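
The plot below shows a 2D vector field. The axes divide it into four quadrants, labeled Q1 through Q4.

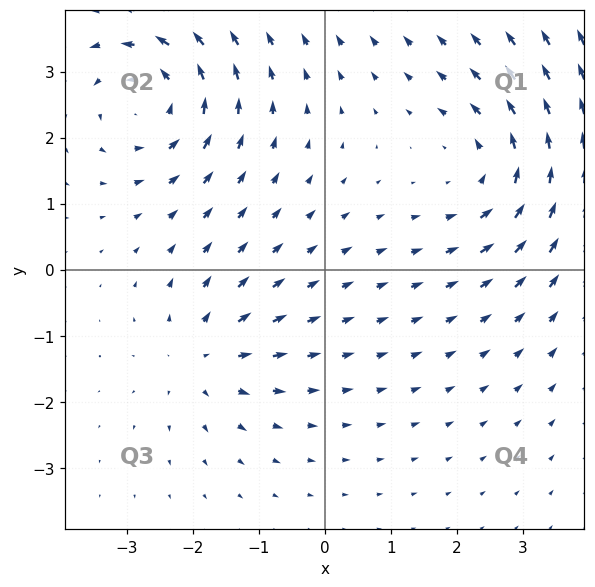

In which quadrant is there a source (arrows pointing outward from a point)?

Q3

The source sits at approximately (-1.8, -1.3), which lies in quadrant Q3. The divergence there is about +3, positive as expected for a source.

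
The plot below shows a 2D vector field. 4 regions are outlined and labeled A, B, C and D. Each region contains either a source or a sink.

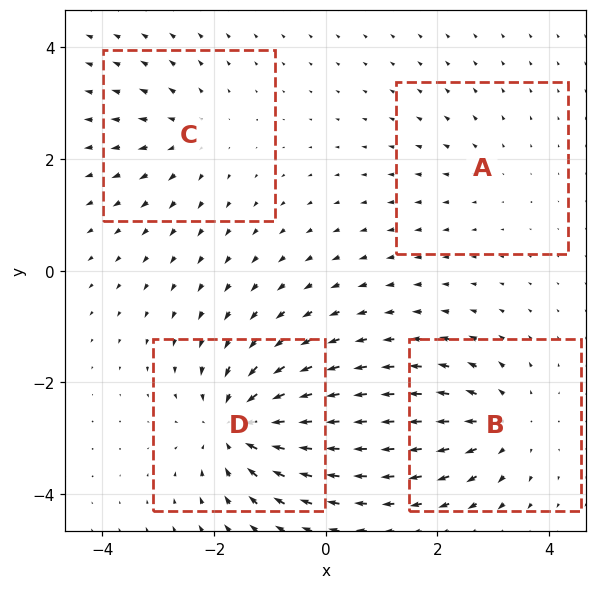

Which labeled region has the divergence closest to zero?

A

Divergence at each region's feature centre — A: about +2, B: about +5, C: about +3, D: about -7. Region A is closest to zero.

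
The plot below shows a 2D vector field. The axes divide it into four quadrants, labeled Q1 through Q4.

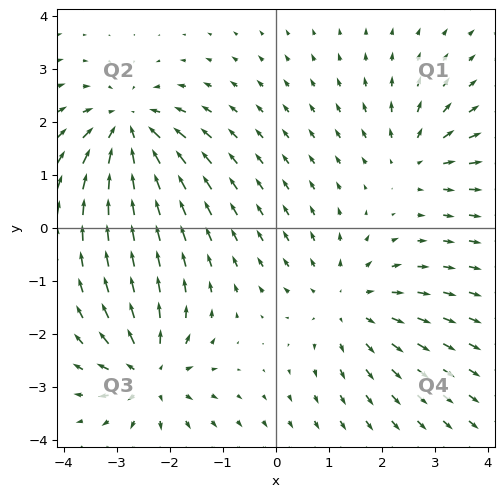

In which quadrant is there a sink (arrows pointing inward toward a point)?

Q2

The sink sits at approximately (-2.8, 1.9), which lies in quadrant Q2. The divergence there is about -5, negative as expected for a sink.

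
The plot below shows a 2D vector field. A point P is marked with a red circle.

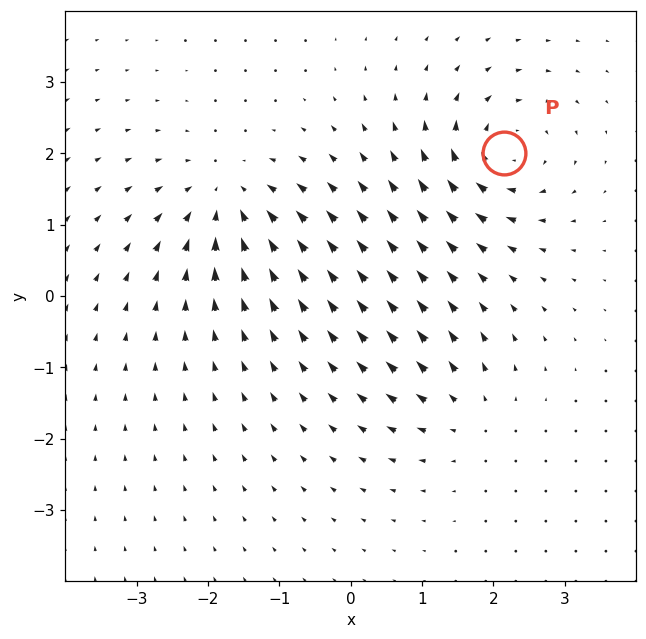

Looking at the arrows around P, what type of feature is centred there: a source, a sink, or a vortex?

vortex

At P (2.1, 2.0) the arrows circulate clockwise. Divergence ≈0, curl about -7 — near-zero divergence with nonzero curl is a vortex.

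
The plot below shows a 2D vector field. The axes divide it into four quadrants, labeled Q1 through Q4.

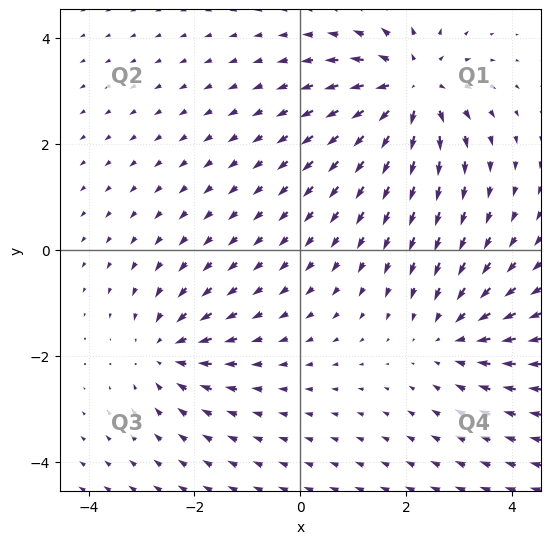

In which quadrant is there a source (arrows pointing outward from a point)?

Q1

The source sits at approximately (2.1, 3.1), which lies in quadrant Q1. The divergence there is about +5, positive as expected for a source.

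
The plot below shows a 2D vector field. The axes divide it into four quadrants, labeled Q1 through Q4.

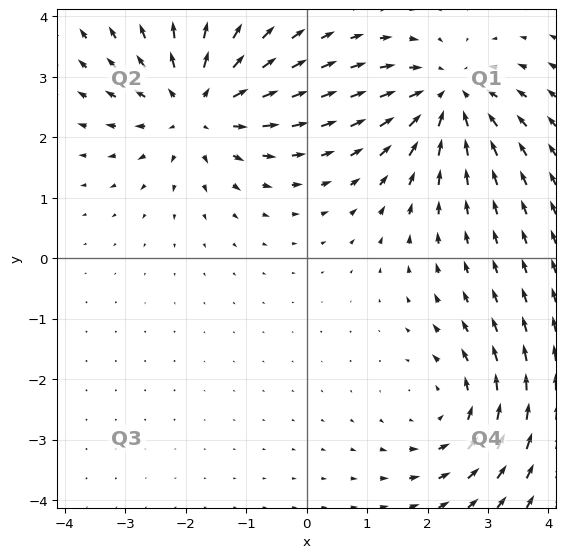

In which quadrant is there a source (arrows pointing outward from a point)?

The source sits at approximately (-1.8, 2.5), which lies in quadrant Q2. The divergence there is about +5, positive as expected for a source.

Q2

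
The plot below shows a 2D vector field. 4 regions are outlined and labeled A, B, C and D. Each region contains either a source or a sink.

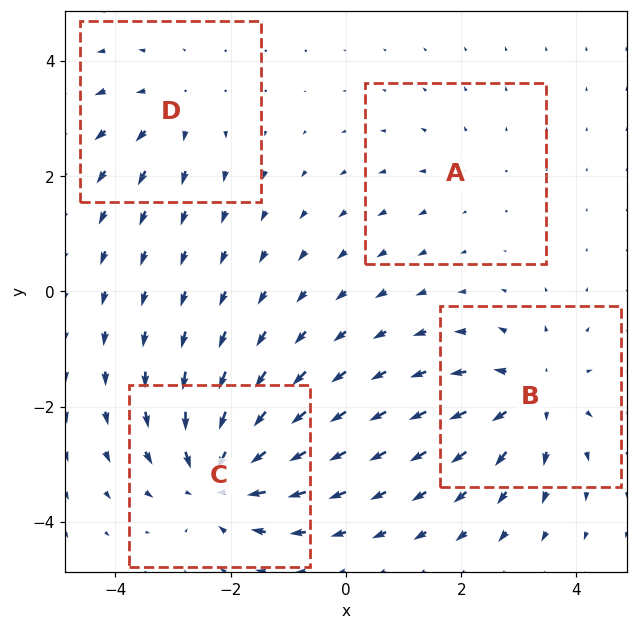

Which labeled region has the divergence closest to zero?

A

Divergence at each region's feature centre — A: about +2, B: about +5, C: about -7, D: about +3. Region A is closest to zero.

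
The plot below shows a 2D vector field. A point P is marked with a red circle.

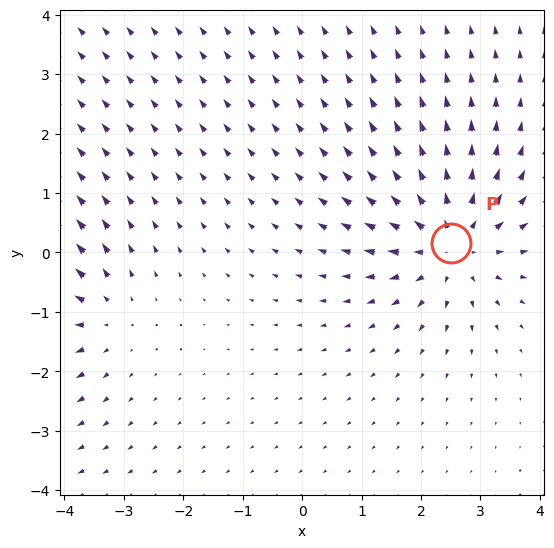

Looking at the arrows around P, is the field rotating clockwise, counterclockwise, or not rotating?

not rotating

Near P at (2.5, 0.2) the arrows show no circulation. The curl there is ≈0.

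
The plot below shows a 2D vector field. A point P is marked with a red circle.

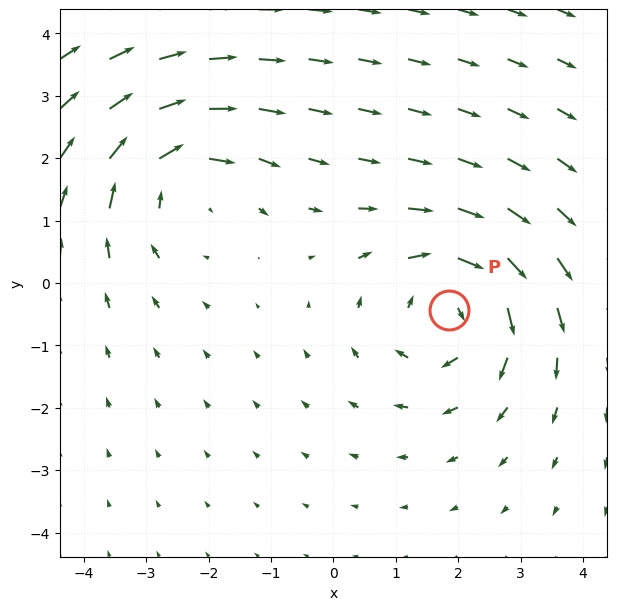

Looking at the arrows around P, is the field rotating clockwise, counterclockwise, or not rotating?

Near P at (1.8, -0.4) the arrows circulate clockwise. The curl (z-component) there is about -4; negative curl means clockwise rotation.

clockwise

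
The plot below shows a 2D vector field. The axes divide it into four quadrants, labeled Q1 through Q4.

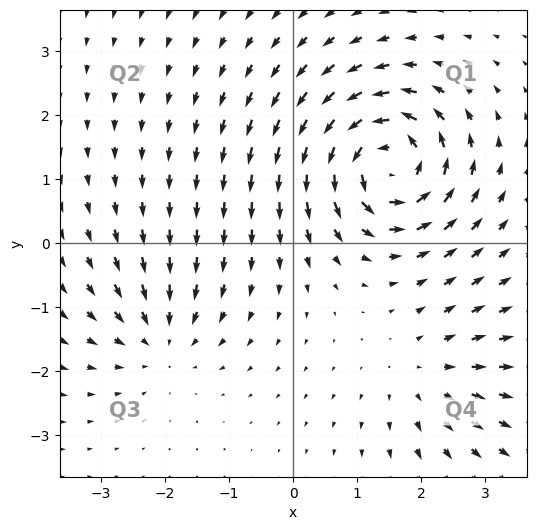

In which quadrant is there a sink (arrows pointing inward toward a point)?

Q3

The sink sits at approximately (-2.1, -1.5), which lies in quadrant Q3. The divergence there is about -3, negative as expected for a sink.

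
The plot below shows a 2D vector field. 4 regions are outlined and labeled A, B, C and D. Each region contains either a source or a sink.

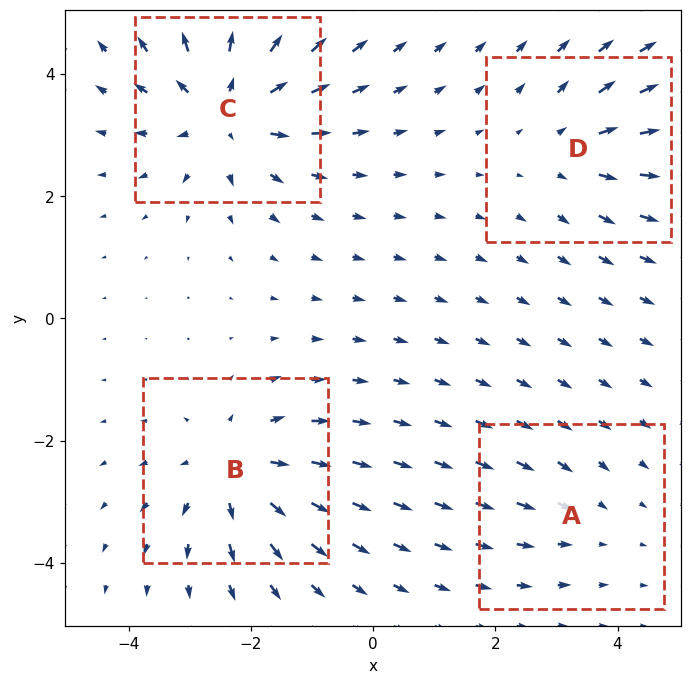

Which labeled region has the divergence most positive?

C

Divergence at each region's feature centre — A: about -2, B: about +5, C: about +6, D: about +3. Region C is most positive.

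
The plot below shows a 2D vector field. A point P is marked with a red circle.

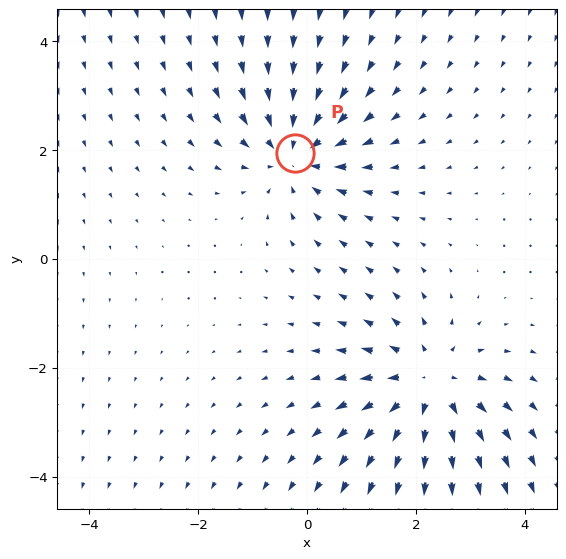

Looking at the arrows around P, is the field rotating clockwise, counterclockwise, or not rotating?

Near P at (-0.2, 1.9) the arrows show no circulation. The curl there is ≈0.

not rotating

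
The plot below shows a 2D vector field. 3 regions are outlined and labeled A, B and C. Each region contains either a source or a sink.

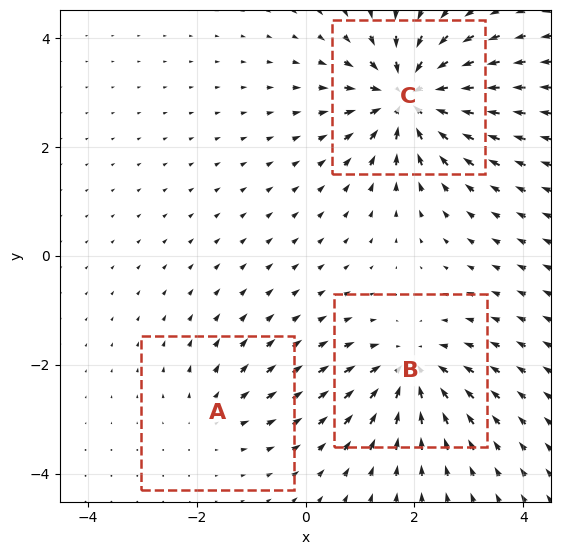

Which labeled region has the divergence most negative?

Divergence at each region's feature centre — A: about +2, B: about -4, C: about -6. Region C is most negative.

C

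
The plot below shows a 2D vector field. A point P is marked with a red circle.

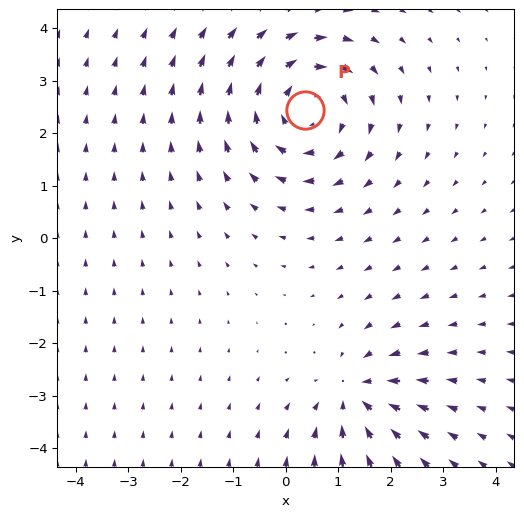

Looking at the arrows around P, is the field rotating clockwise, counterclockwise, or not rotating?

Near P at (0.4, 2.4) the arrows circulate clockwise. The curl (z-component) there is about -4; negative curl means clockwise rotation.

clockwise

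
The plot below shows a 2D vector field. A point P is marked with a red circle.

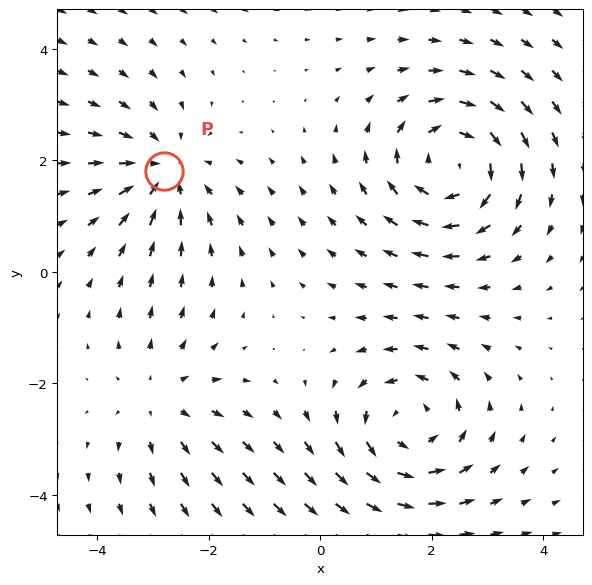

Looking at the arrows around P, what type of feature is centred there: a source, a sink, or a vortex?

sink

At P (-2.8, 1.8) the arrows converge inward. Divergence about -3, curl ≈0 — negative divergence with near-zero curl is a sink.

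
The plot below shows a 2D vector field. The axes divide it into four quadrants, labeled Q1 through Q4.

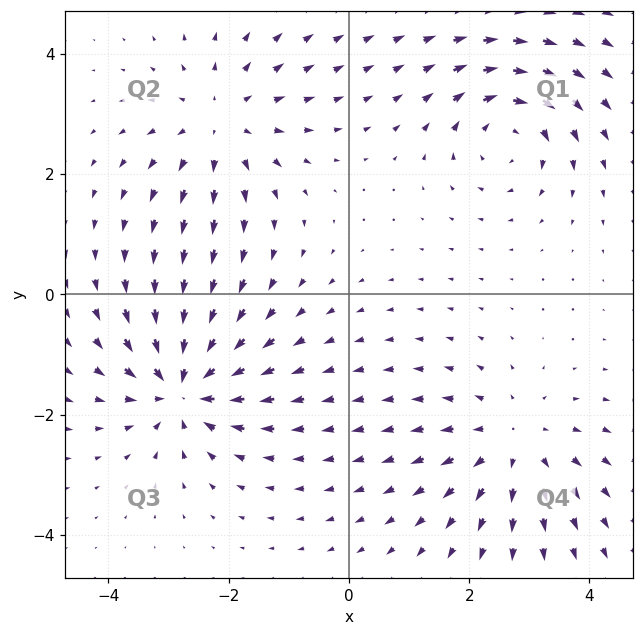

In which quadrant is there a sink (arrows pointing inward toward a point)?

Q3

The sink sits at approximately (-2.8, -1.5), which lies in quadrant Q3. The divergence there is about -6, negative as expected for a sink.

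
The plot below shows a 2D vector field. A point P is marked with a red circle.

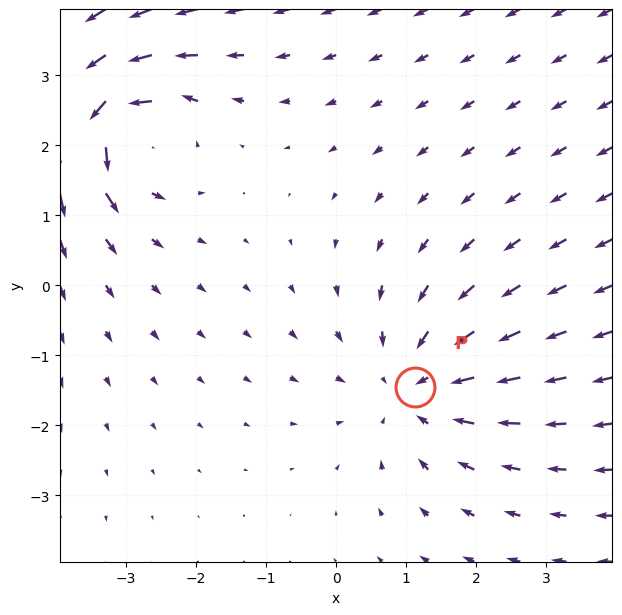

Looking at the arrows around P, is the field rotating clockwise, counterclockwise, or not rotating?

Near P at (1.1, -1.4) the arrows show no circulation. The curl there is ≈0.

not rotating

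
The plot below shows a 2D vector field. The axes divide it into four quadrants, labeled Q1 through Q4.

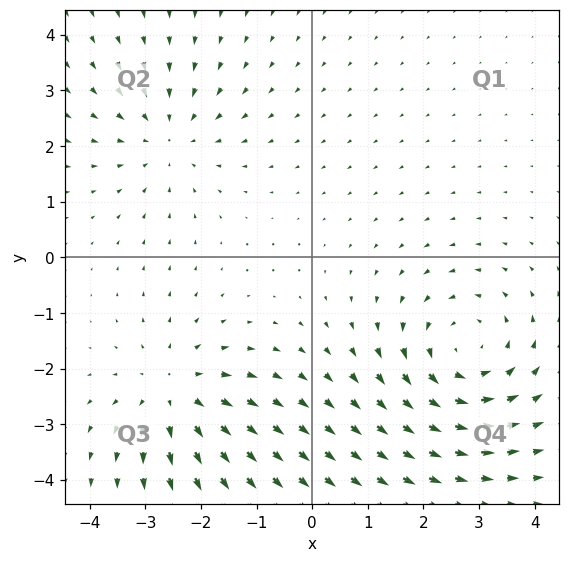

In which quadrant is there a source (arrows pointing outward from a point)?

Q3

The source sits at approximately (-2.5, -2.4), which lies in quadrant Q3. The divergence there is about +3, positive as expected for a source.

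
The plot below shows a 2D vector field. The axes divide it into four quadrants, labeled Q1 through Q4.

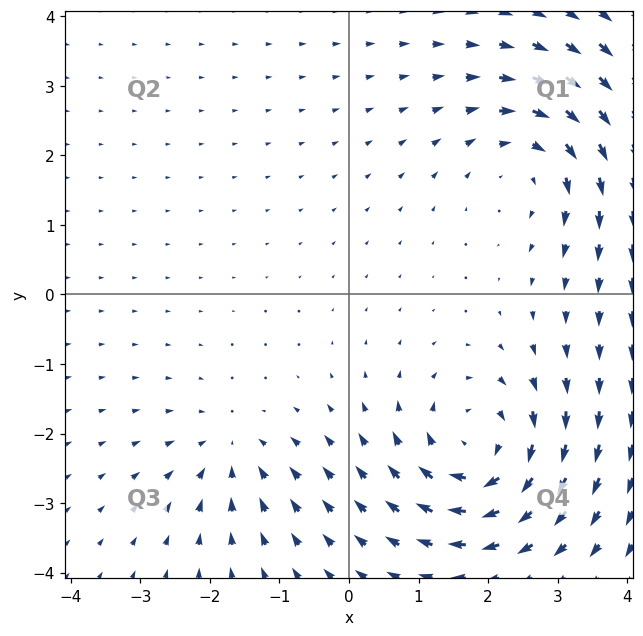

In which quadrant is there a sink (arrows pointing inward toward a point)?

Q3

The sink sits at approximately (-1.7, -2.3), which lies in quadrant Q3. The divergence there is about -3, negative as expected for a sink.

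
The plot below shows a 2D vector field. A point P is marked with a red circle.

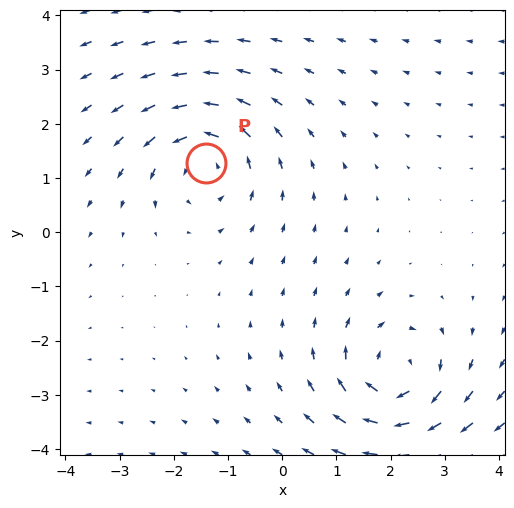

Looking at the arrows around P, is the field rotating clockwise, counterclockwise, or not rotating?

counterclockwise

Near P at (-1.4, 1.3) the arrows circulate counterclockwise. The curl (z-component) there is about +4; positive curl means counterclockwise rotation.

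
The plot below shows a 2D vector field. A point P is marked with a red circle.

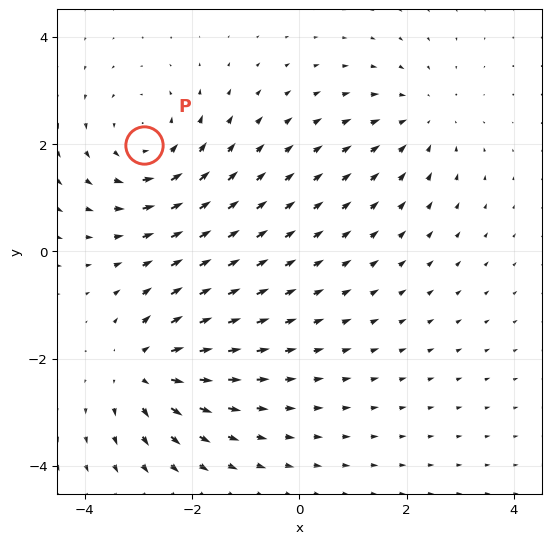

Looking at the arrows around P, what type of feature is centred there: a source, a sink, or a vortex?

vortex

At P (-2.9, 2.0) the arrows circulate counterclockwise. Divergence ≈0, curl about +3 — near-zero divergence with nonzero curl is a vortex.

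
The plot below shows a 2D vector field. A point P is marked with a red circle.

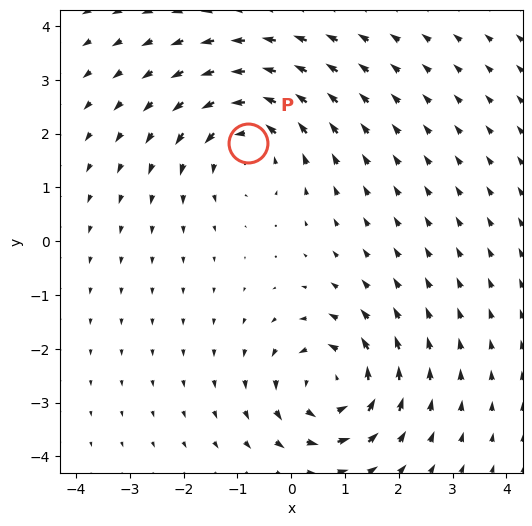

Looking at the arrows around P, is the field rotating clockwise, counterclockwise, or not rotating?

counterclockwise

Near P at (-0.8, 1.8) the arrows circulate counterclockwise. The curl (z-component) there is about +4; positive curl means counterclockwise rotation.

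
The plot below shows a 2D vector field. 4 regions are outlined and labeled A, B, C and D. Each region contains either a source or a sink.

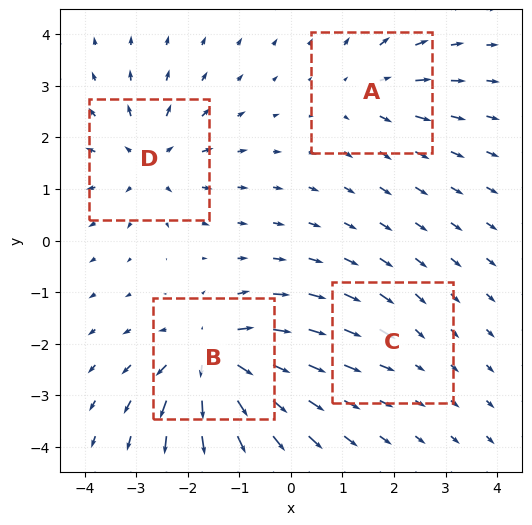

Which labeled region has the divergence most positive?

Divergence at each region's feature centre — A: about +4, B: about +8, C: about -2, D: about +6. Region B is most positive.

B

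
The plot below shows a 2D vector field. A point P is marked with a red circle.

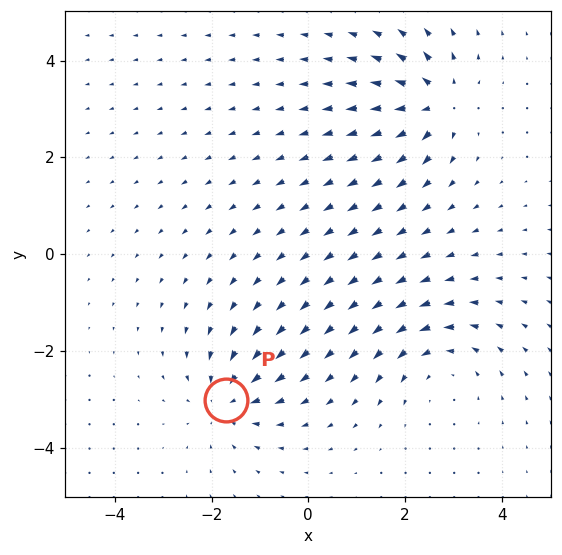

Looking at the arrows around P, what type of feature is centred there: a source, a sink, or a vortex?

At P (-1.7, -3.0) the arrows converge inward. Divergence about -5, curl ≈0 — negative divergence with near-zero curl is a sink.

sink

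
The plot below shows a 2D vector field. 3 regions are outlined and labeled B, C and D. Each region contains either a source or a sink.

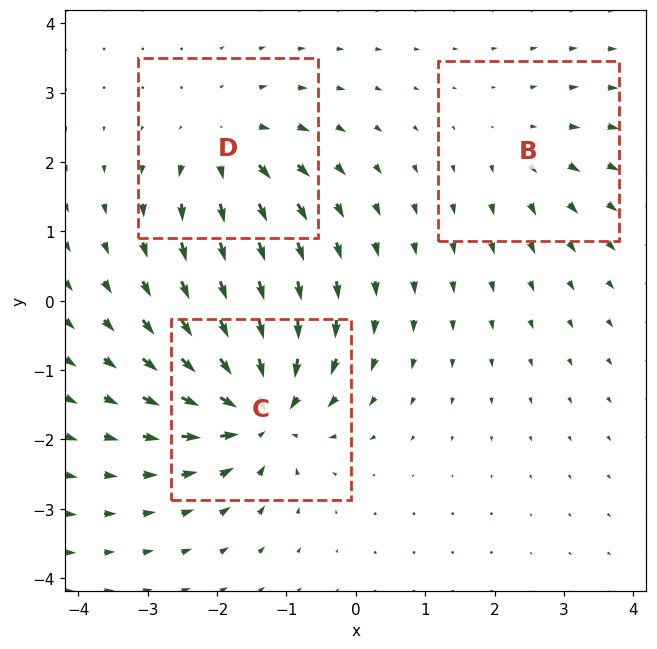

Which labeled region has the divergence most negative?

C

Divergence at each region's feature centre — B: about +2, C: about -6, D: about +4. Region C is most negative.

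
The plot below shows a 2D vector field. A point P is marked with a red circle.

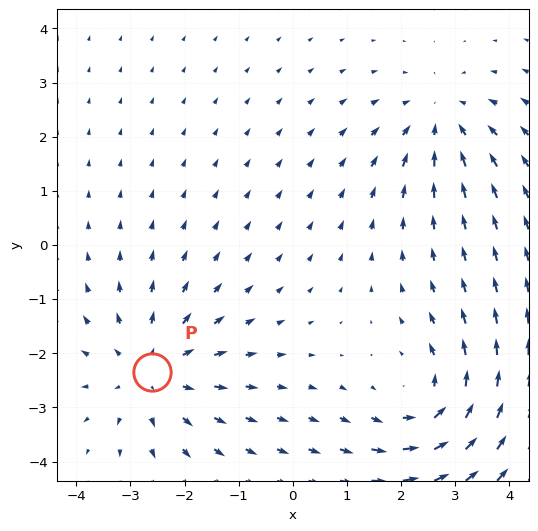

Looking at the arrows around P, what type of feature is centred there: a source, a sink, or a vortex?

At P (-2.6, -2.3) the arrows spread outward. Divergence about +4, curl ≈0 — positive divergence with near-zero curl is a source.

source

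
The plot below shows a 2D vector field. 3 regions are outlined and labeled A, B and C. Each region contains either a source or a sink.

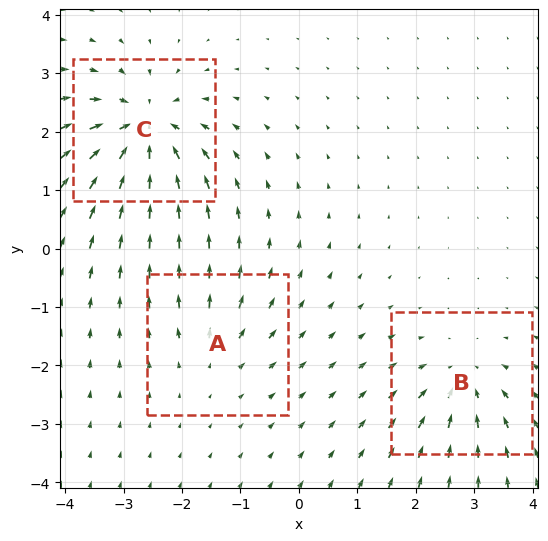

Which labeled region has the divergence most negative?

Divergence at each region's feature centre — A: about +3, B: about -4, C: about -6. Region C is most negative.

C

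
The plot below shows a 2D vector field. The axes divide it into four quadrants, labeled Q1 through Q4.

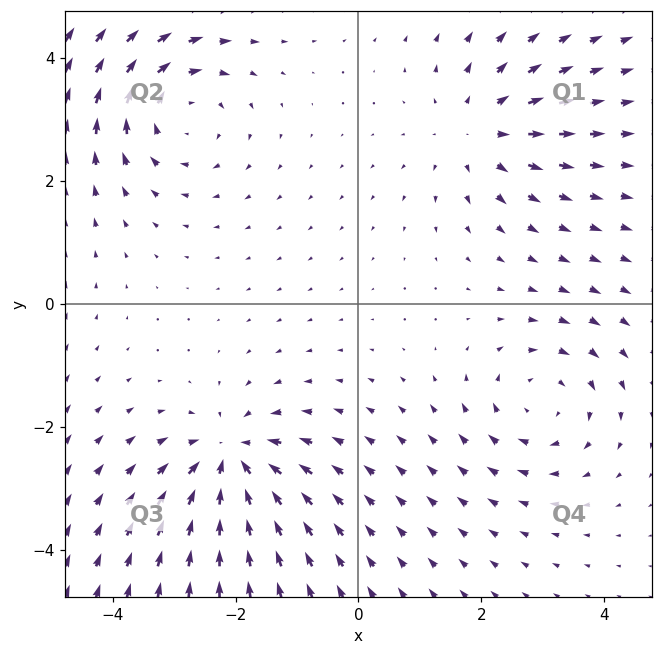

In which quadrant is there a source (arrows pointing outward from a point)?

Q1

The source sits at approximately (2.0, 2.8), which lies in quadrant Q1. The divergence there is about +3, positive as expected for a source.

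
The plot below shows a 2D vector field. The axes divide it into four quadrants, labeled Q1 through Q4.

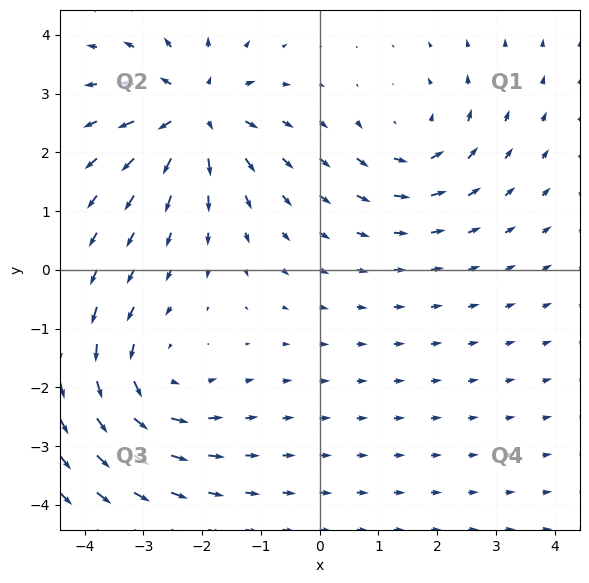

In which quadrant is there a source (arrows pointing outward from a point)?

The source sits at approximately (-2.1, 2.7), which lies in quadrant Q2. The divergence there is about +6, positive as expected for a source.

Q2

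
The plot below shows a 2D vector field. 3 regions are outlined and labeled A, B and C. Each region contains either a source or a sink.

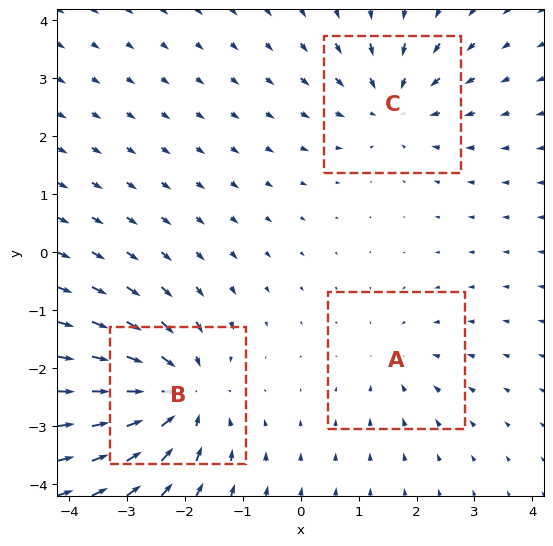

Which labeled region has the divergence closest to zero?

Divergence at each region's feature centre — A: about -2, B: about -5, C: about -3. Region A is closest to zero.

A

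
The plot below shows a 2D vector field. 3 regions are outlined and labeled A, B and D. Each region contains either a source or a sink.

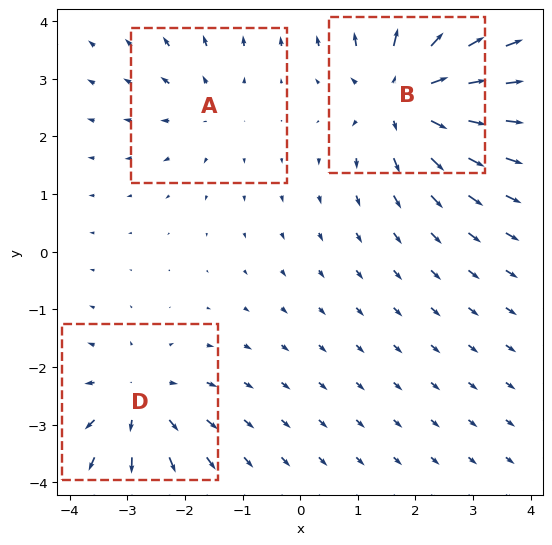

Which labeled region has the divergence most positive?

B

Divergence at each region's feature centre — A: about +2, B: about +5, D: about +3. Region B is most positive.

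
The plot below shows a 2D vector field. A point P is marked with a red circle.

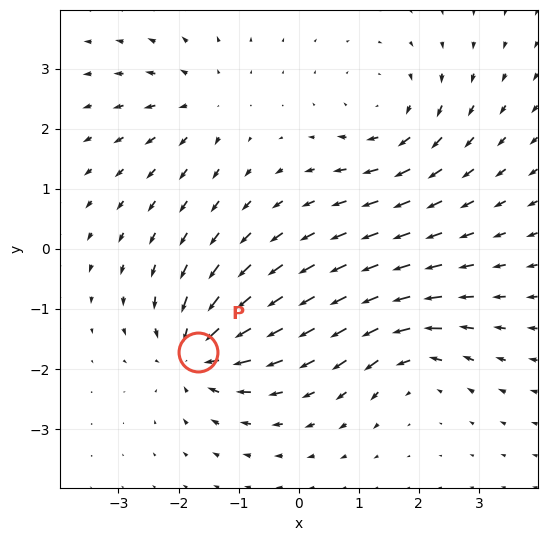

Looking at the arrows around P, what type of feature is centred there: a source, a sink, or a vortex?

sink

At P (-1.7, -1.7) the arrows converge inward. Divergence about -6, curl ≈0 — negative divergence with near-zero curl is a sink.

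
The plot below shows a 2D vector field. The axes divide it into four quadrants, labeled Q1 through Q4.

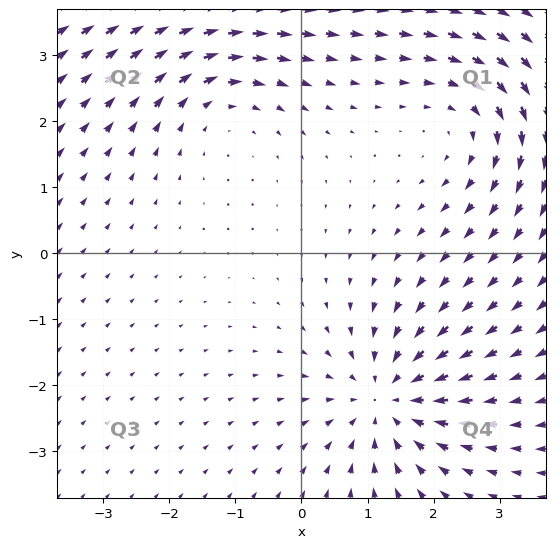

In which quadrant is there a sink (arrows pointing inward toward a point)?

The sink sits at approximately (1.3, -2.2), which lies in quadrant Q4. The divergence there is about -5, negative as expected for a sink.

Q4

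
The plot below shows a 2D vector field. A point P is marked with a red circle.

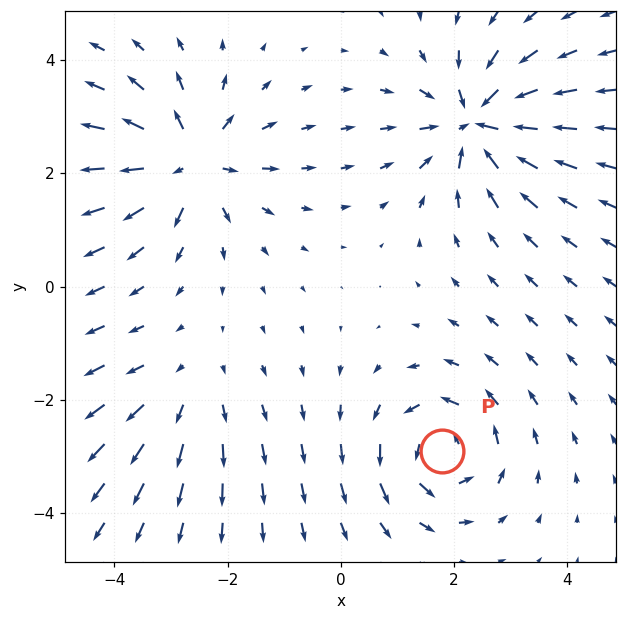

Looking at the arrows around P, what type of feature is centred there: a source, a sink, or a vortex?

vortex

At P (1.8, -2.9) the arrows circulate counterclockwise. Divergence ≈0, curl about +5 — near-zero divergence with nonzero curl is a vortex.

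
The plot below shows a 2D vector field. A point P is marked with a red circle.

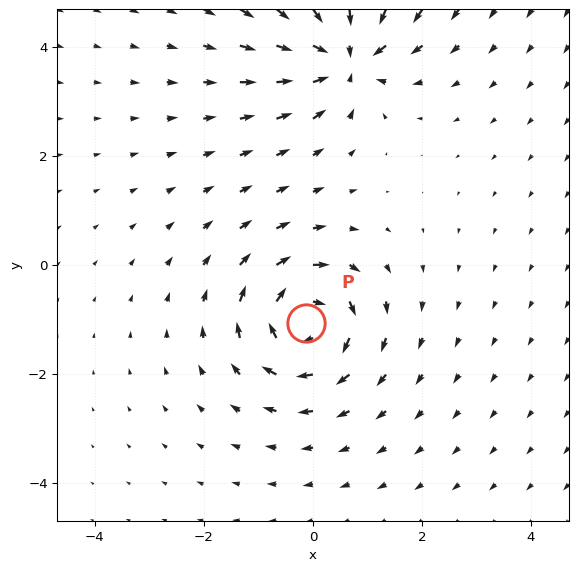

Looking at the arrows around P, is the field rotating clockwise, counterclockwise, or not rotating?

Near P at (-0.1, -1.1) the arrows circulate clockwise. The curl (z-component) there is about -7; negative curl means clockwise rotation.

clockwise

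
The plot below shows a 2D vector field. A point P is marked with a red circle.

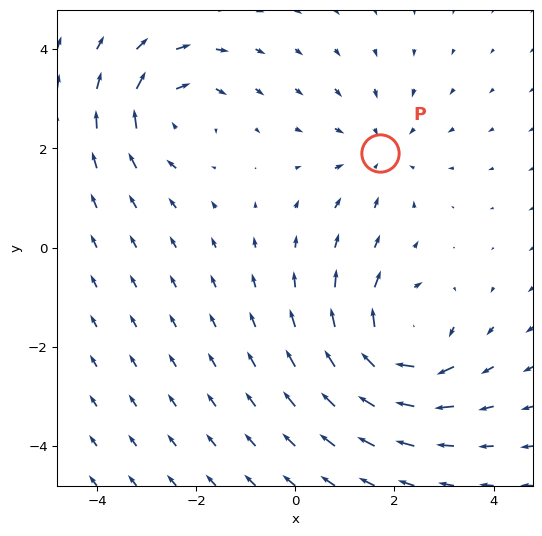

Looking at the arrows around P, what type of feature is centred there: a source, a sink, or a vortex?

At P (1.7, 1.9) the arrows converge inward. Divergence about -2, curl ≈0 — negative divergence with near-zero curl is a sink.

sink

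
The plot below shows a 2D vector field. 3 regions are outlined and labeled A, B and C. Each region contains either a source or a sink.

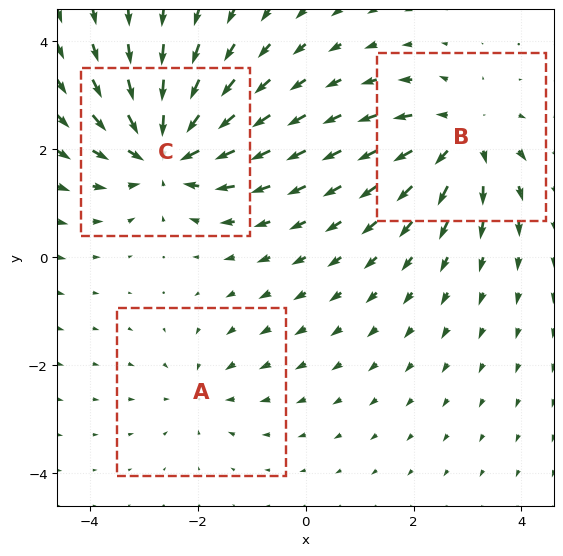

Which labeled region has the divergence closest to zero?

A

Divergence at each region's feature centre — A: about -2, B: about +4, C: about -5. Region A is closest to zero.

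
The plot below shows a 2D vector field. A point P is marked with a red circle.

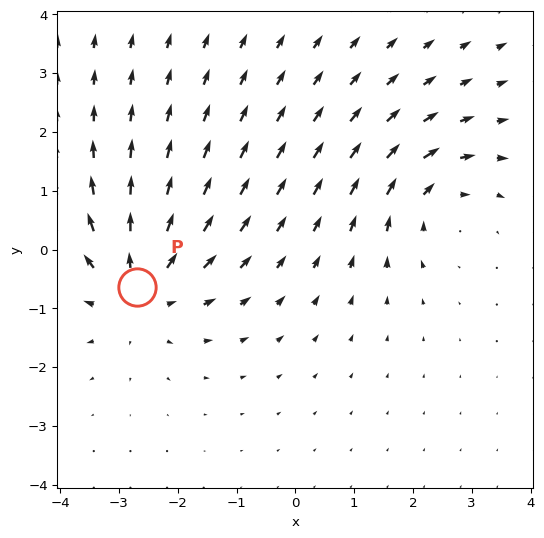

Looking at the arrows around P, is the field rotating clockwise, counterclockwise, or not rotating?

Near P at (-2.7, -0.6) the arrows show no circulation. The curl there is ≈0.

not rotating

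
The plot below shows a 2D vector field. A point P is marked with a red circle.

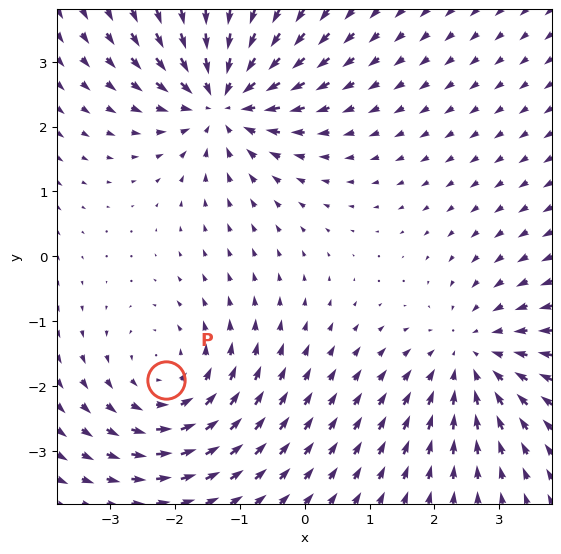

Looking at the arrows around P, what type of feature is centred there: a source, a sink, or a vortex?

vortex

At P (-2.1, -1.9) the arrows circulate counterclockwise. Divergence ≈0, curl about +3 — near-zero divergence with nonzero curl is a vortex.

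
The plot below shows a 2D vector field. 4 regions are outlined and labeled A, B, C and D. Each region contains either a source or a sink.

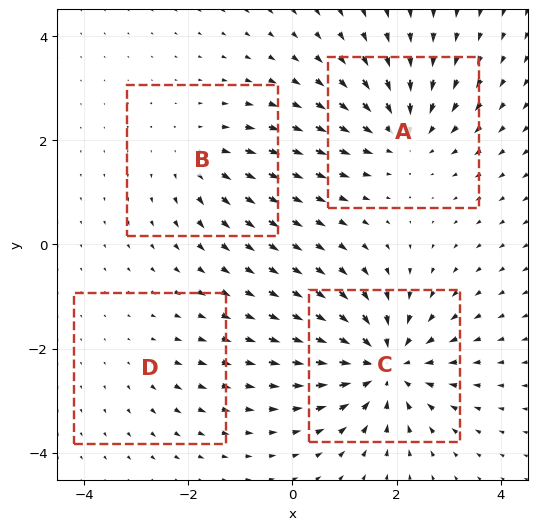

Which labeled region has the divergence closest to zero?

Divergence at each region's feature centre — A: about -5, B: about +3, C: about -7, D: about +2. Region D is closest to zero.

D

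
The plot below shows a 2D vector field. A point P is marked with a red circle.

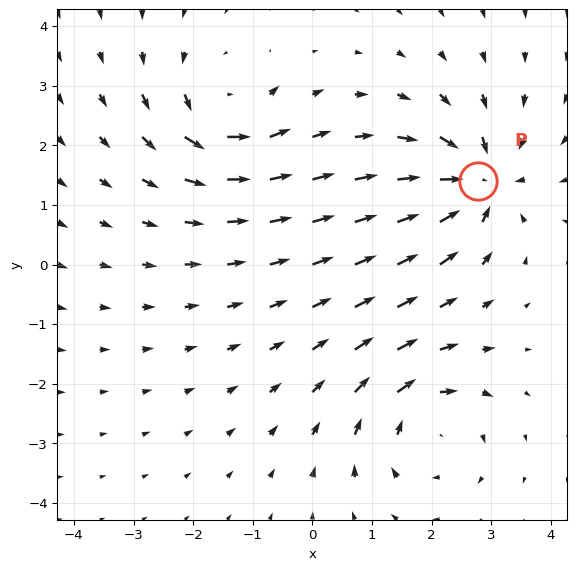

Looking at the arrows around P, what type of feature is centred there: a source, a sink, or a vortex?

At P (2.8, 1.4) the arrows converge inward. Divergence about -5, curl ≈0 — negative divergence with near-zero curl is a sink.

sink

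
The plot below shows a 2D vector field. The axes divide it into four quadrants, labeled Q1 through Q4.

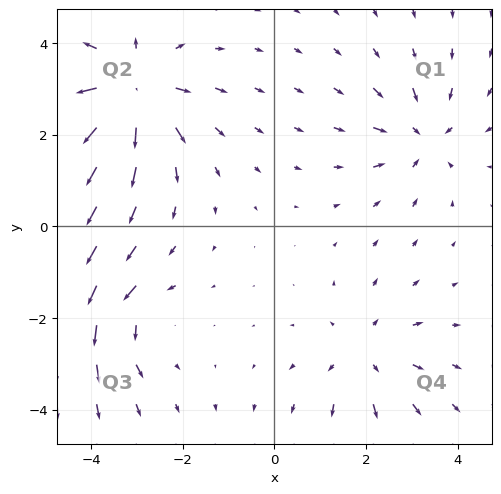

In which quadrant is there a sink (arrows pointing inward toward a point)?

Q1

The sink sits at approximately (3.2, 2.0), which lies in quadrant Q1. The divergence there is about -3, negative as expected for a sink.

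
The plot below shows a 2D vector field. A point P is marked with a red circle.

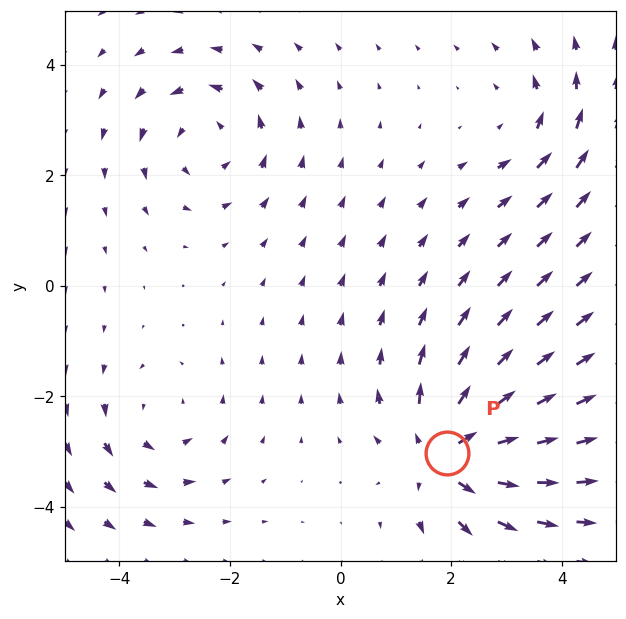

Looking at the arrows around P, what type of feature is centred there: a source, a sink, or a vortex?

At P (1.9, -3.0) the arrows spread outward. Divergence about +5, curl ≈0 — positive divergence with near-zero curl is a source.

source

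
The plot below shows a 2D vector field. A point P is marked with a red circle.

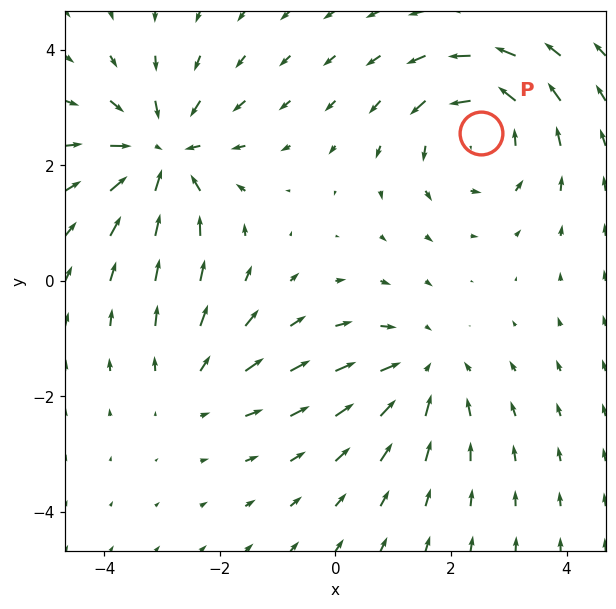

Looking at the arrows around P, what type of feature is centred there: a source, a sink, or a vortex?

At P (2.5, 2.6) the arrows circulate counterclockwise. Divergence ≈0, curl about +4 — near-zero divergence with nonzero curl is a vortex.

vortex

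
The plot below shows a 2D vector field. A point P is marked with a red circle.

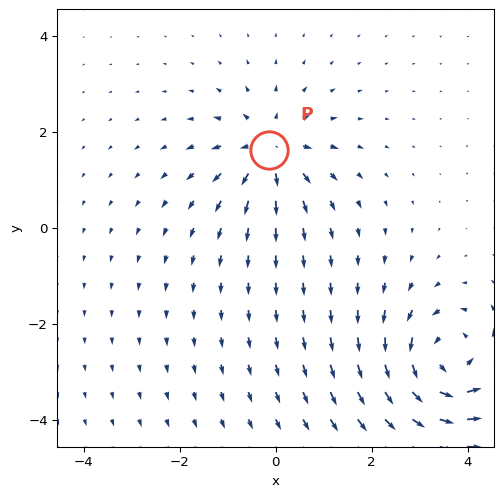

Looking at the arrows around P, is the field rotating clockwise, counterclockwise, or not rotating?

not rotating

Near P at (-0.1, 1.6) the arrows show no circulation. The curl there is ≈0.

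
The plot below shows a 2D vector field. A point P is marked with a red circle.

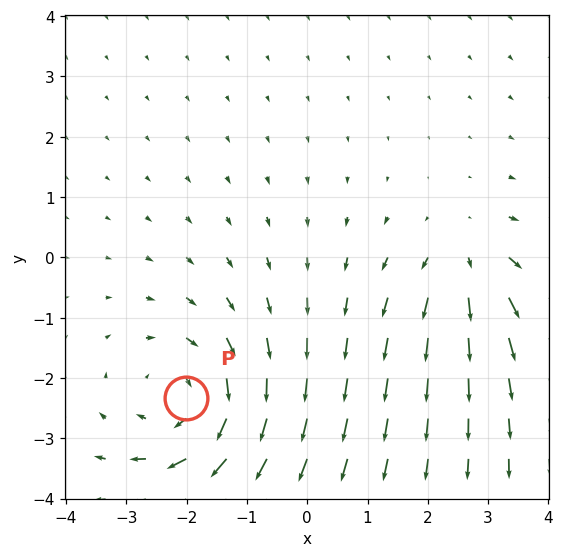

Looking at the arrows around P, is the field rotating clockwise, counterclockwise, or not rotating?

clockwise

Near P at (-2.0, -2.3) the arrows circulate clockwise. The curl (z-component) there is about -4; negative curl means clockwise rotation.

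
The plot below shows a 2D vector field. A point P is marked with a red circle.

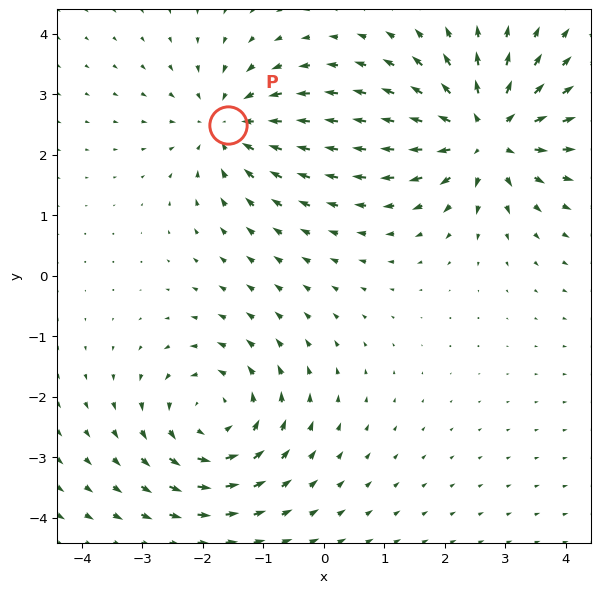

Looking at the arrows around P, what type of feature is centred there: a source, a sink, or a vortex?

sink

At P (-1.6, 2.5) the arrows converge inward. Divergence about -4, curl ≈0 — negative divergence with near-zero curl is a sink.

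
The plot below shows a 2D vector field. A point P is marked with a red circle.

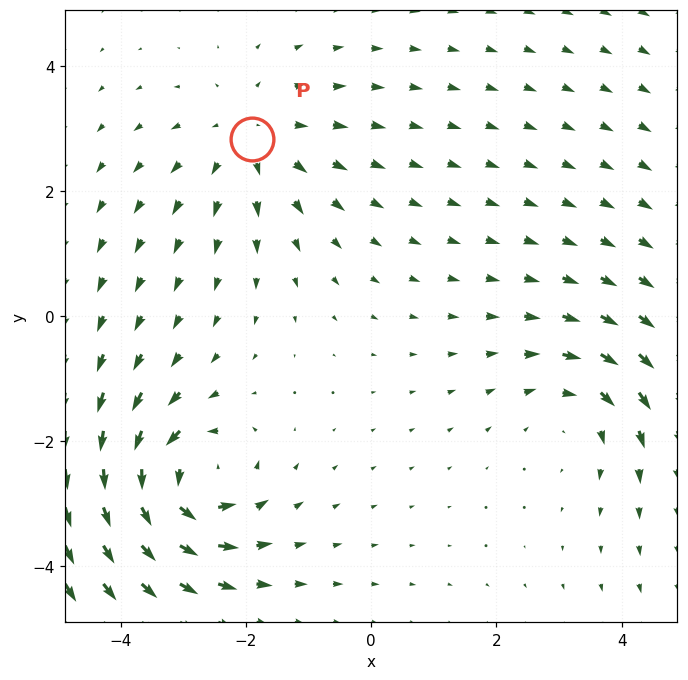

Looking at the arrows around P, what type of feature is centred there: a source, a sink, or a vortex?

source

At P (-1.9, 2.8) the arrows spread outward. Divergence about +2, curl ≈0 — positive divergence with near-zero curl is a source.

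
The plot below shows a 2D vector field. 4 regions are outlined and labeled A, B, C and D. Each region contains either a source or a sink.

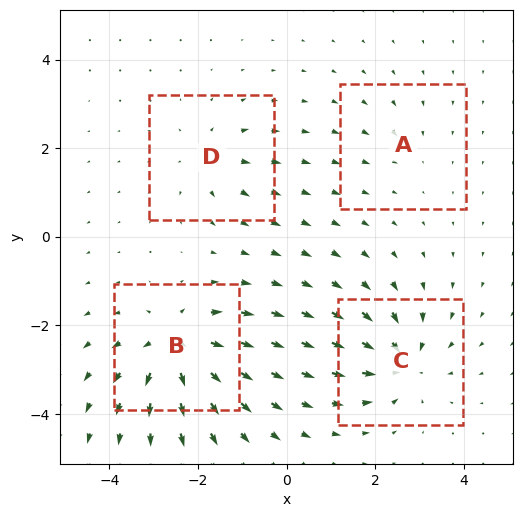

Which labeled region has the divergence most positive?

Divergence at each region's feature centre — A: about -2, B: about +7, C: about -6, D: about +4. Region B is most positive.

B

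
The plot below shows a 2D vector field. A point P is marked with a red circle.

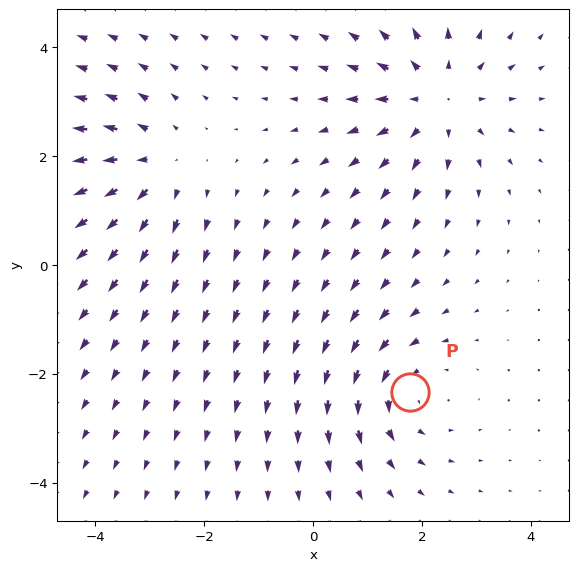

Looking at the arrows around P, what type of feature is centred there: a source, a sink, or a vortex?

At P (1.8, -2.3) the arrows circulate counterclockwise. Divergence ≈0, curl about +3 — near-zero divergence with nonzero curl is a vortex.

vortex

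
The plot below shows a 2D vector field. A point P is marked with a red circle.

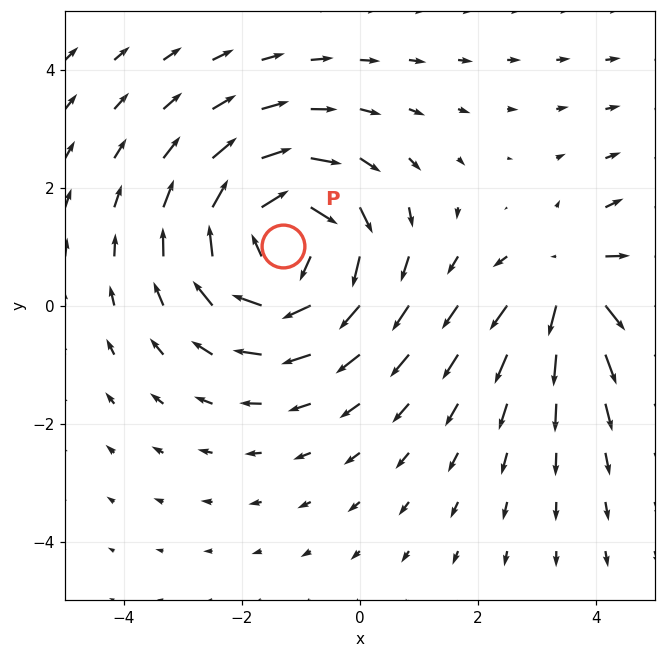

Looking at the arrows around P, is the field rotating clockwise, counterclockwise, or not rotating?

clockwise

Near P at (-1.3, 1.0) the arrows circulate clockwise. The curl (z-component) there is about -4; negative curl means clockwise rotation.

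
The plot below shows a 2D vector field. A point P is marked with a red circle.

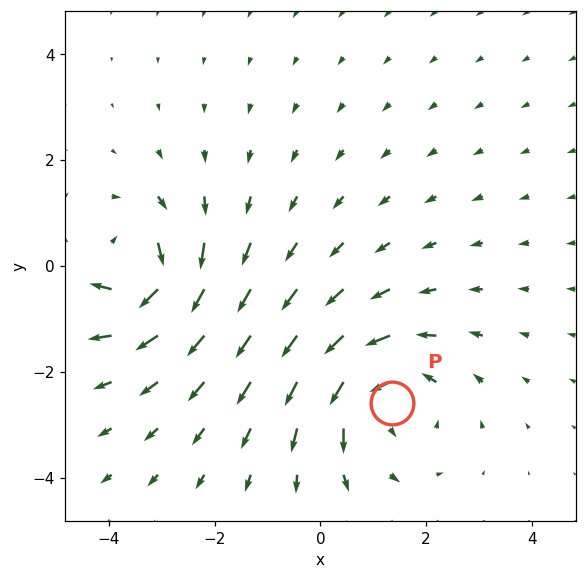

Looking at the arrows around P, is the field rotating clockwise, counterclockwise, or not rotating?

counterclockwise

Near P at (1.4, -2.6) the arrows circulate counterclockwise. The curl (z-component) there is about +3; positive curl means counterclockwise rotation.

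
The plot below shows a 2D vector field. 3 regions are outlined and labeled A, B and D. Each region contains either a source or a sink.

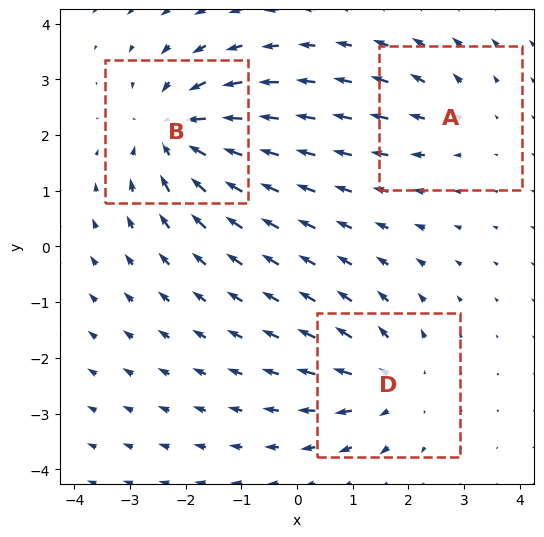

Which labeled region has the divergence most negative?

Divergence at each region's feature centre — A: about +2, B: about -5, D: about +3. Region B is most negative.

B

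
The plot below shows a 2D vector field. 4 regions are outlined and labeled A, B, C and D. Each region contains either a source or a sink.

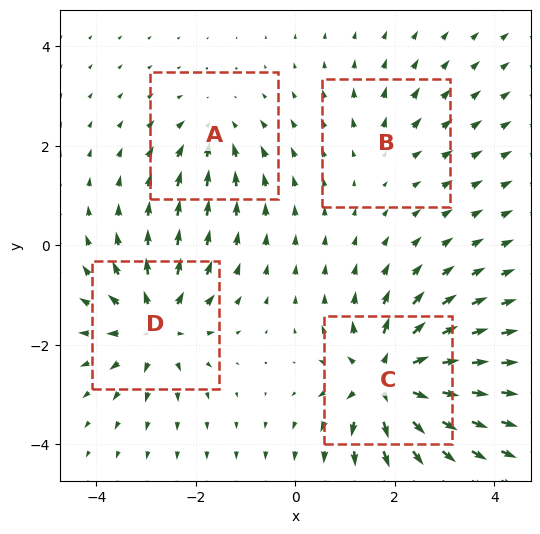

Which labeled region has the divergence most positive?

Divergence at each region's feature centre — A: about -4, B: about +3, C: about +8, D: about +6. Region C is most positive.

C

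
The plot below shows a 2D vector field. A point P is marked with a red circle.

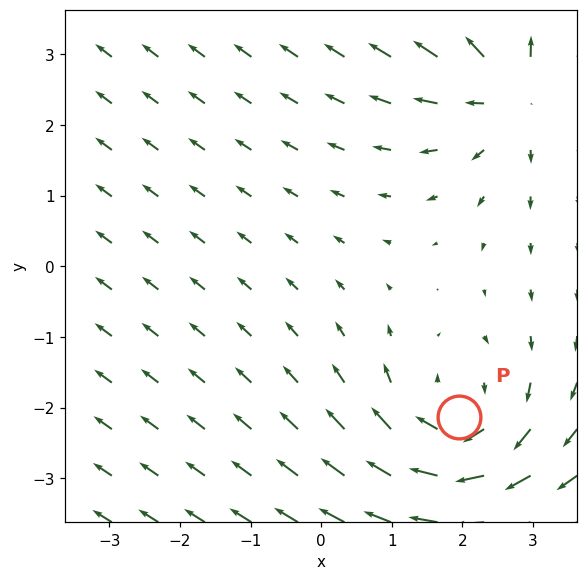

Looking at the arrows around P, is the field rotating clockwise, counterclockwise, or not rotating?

clockwise

Near P at (2.0, -2.1) the arrows circulate clockwise. The curl (z-component) there is about -3; negative curl means clockwise rotation.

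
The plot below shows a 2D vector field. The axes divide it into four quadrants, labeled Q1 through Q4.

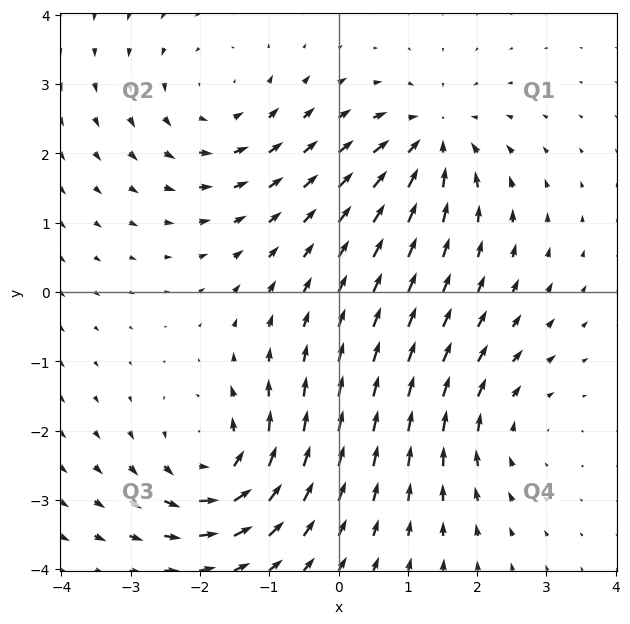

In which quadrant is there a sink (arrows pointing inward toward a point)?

The sink sits at approximately (1.3, 2.2), which lies in quadrant Q1. The divergence there is about -6, negative as expected for a sink.

Q1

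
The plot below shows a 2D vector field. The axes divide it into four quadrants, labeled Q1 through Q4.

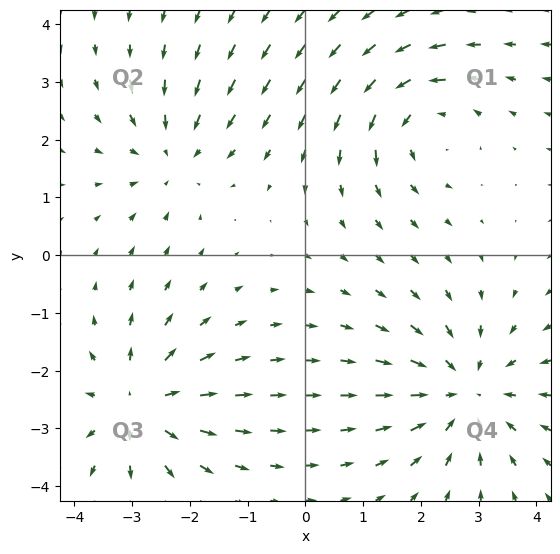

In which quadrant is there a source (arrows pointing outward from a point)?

The source sits at approximately (-2.9, -2.6), which lies in quadrant Q3. The divergence there is about +4, positive as expected for a source.

Q3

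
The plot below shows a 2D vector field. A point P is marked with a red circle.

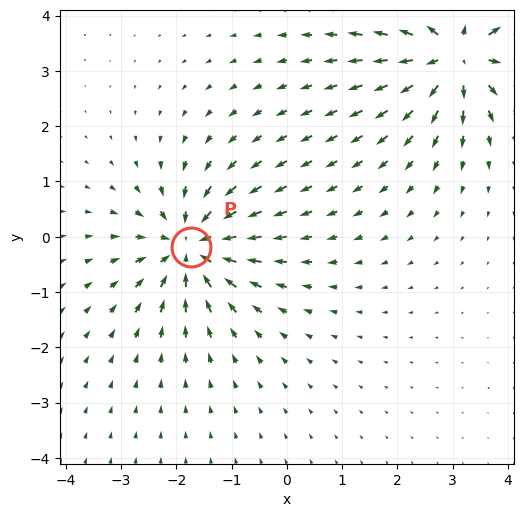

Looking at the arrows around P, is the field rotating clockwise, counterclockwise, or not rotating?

Near P at (-1.7, -0.2) the arrows show no circulation. The curl there is ≈0.

not rotating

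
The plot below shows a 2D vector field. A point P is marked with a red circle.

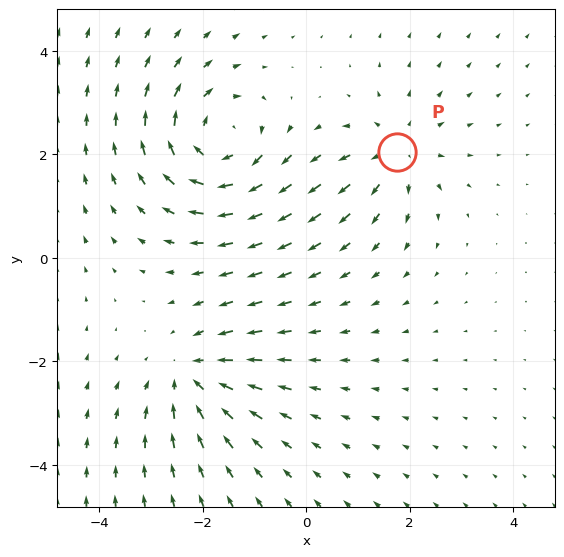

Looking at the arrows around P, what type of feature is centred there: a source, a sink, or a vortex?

source

At P (1.7, 2.0) the arrows spread outward. Divergence about +4, curl ≈0 — positive divergence with near-zero curl is a source.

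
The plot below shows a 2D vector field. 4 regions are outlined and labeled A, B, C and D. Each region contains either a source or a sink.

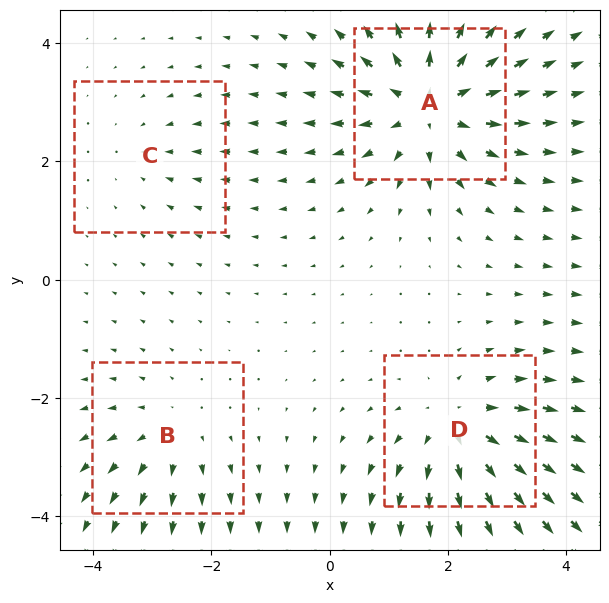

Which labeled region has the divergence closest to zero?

C

Divergence at each region's feature centre — A: about +7, B: about +3, C: about -2, D: about +5. Region C is closest to zero.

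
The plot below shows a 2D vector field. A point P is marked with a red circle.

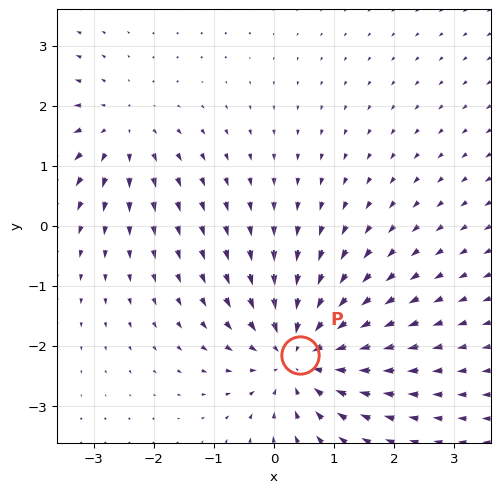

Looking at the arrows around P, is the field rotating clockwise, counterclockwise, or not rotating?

Near P at (0.4, -2.1) the arrows show no circulation. The curl there is ≈0.

not rotating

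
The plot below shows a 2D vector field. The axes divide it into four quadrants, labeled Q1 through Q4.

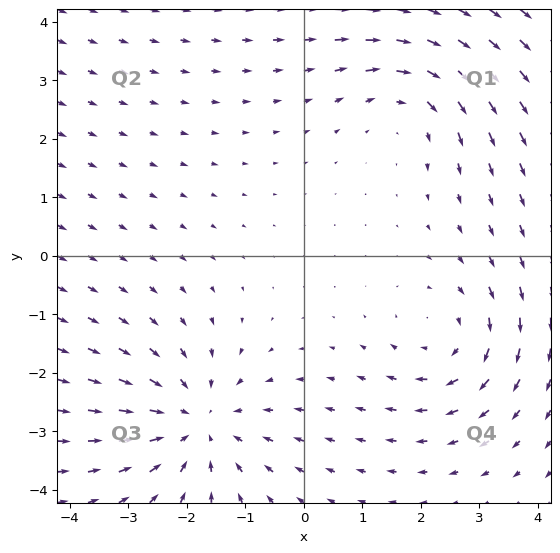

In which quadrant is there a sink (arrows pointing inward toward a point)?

Q3

The sink sits at approximately (-1.8, -2.9), which lies in quadrant Q3. The divergence there is about -4, negative as expected for a sink.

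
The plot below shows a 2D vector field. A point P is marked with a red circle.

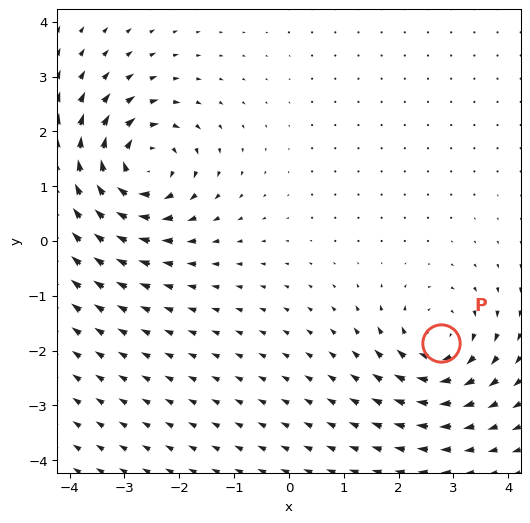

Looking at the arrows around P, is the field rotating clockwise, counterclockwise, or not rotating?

clockwise

Near P at (2.8, -1.9) the arrows circulate clockwise. The curl (z-component) there is about -4; negative curl means clockwise rotation.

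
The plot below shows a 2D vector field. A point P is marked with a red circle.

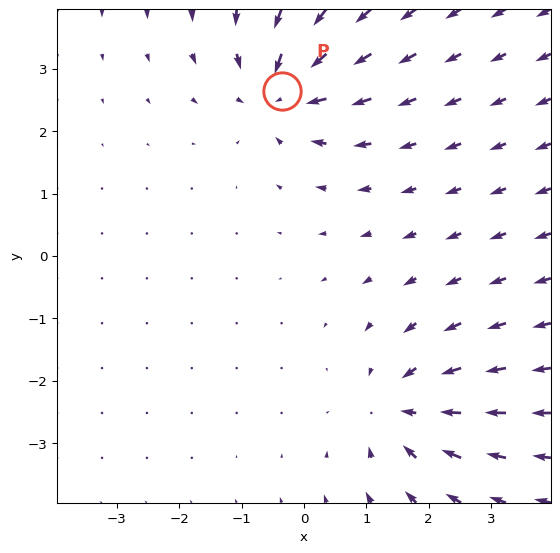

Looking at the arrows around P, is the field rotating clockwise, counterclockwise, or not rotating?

not rotating

Near P at (-0.3, 2.6) the arrows show no circulation. The curl there is ≈0.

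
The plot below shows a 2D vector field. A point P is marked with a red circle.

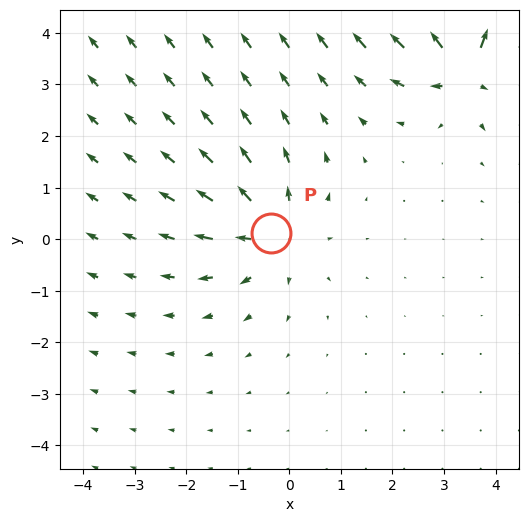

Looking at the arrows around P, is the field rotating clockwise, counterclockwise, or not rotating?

not rotating

Near P at (-0.4, 0.1) the arrows show no circulation. The curl there is ≈0.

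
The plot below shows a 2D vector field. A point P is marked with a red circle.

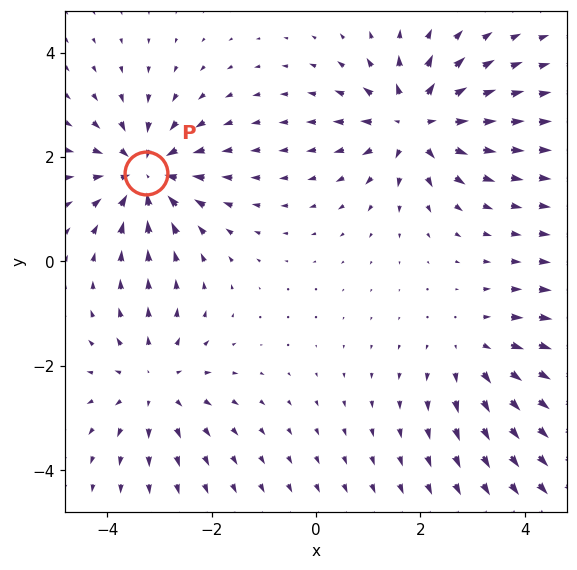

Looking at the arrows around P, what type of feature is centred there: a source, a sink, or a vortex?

sink

At P (-3.3, 1.7) the arrows converge inward. Divergence about -5, curl ≈0 — negative divergence with near-zero curl is a sink.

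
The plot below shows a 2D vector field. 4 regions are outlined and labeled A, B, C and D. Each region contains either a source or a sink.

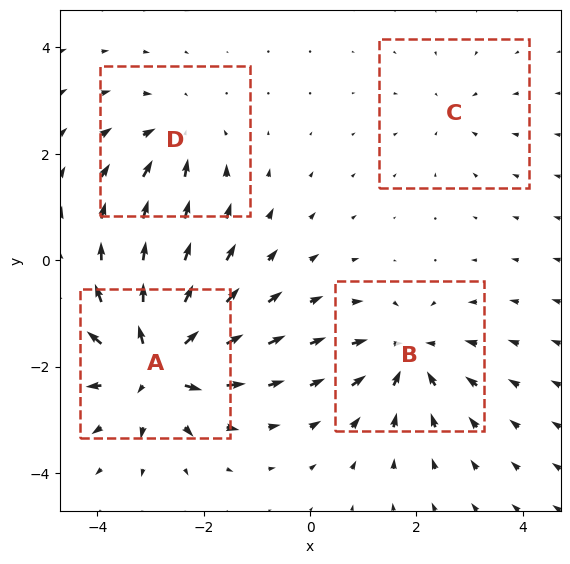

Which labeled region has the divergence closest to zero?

C

Divergence at each region's feature centre — A: about +9, B: about -6, C: about -2, D: about -4. Region C is closest to zero.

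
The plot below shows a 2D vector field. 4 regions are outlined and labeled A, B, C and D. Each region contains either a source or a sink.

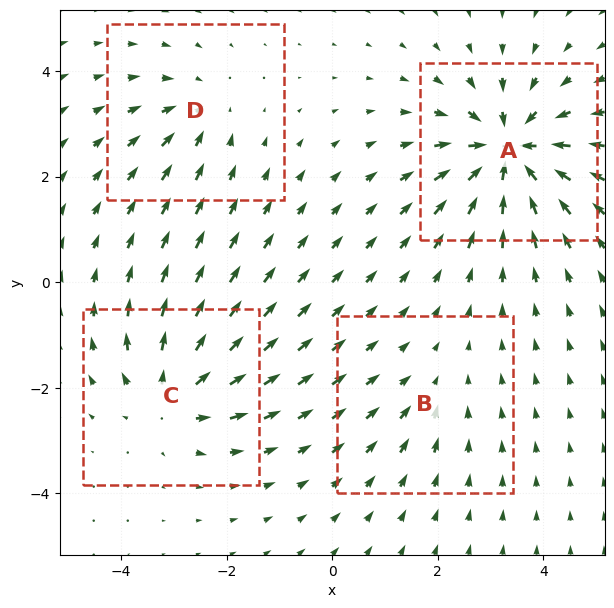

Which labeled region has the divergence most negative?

Divergence at each region's feature centre — A: about -7, B: about -2, C: about +5, D: about -3. Region A is most negative.

A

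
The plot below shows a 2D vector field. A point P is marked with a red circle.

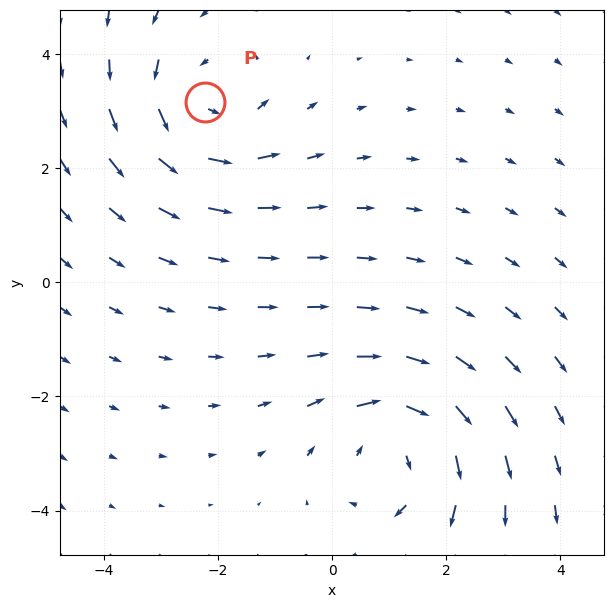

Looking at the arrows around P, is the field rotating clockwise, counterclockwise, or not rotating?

counterclockwise

Near P at (-2.2, 3.2) the arrows circulate counterclockwise. The curl (z-component) there is about +4; positive curl means counterclockwise rotation.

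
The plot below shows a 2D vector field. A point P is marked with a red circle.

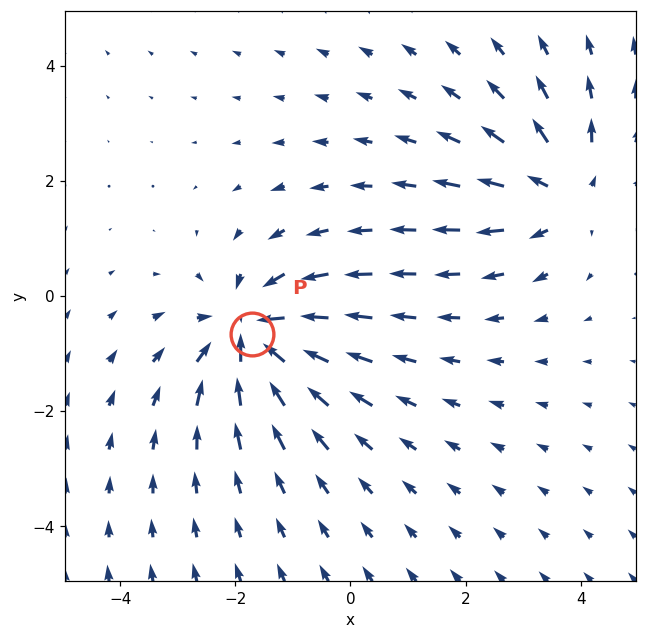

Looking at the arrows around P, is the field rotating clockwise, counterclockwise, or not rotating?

not rotating

Near P at (-1.7, -0.7) the arrows show no circulation. The curl there is ≈0.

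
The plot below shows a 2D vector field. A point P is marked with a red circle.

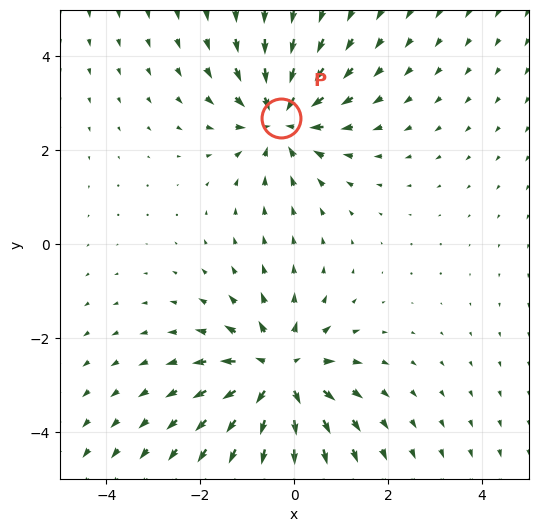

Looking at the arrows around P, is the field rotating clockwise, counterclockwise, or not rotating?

not rotating

Near P at (-0.3, 2.7) the arrows show no circulation. The curl there is ≈0.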